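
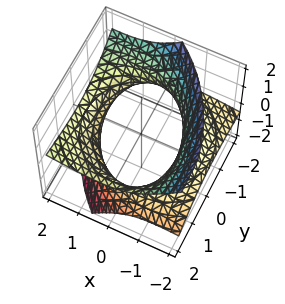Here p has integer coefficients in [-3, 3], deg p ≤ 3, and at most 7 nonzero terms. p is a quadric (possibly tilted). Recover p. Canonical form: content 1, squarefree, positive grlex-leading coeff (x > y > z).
x^2 - 3*x*z + y^2 - 2*y*z - 3*z^2 - 3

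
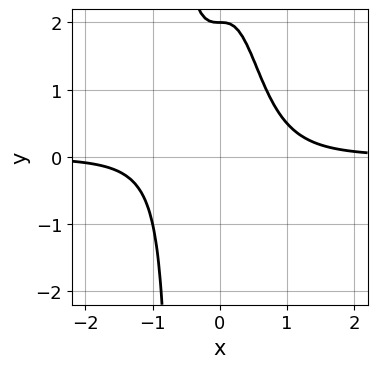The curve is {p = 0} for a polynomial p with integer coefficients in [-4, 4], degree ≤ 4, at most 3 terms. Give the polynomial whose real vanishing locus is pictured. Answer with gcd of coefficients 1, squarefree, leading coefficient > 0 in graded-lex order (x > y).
3*x^3*y + y - 2

Degree: the shape is more complex than any degree-3 curve, so deg p = 4.
From the axis intercepts and sections: it meets the y-axis at y = 2 (among the integer gridlines); it misses every integer gridline on the x-axis.
Putting this together gives p.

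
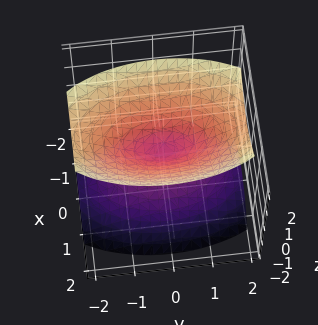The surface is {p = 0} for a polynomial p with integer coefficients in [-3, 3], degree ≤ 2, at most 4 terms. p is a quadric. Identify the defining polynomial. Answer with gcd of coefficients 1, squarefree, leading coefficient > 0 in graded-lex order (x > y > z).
There are 2 components.
The degree is 2 — a double cone through the origin; a quadric.
Symmetries: it's symmetric under z → −z, forcing even powers of z; it's symmetric under y → −y, forcing even powers of y; mirror symmetry x ↦ −x ⇒ only even powers of x.
Reading off the gridlines: it crosses the y-axis at the gridline y = 0; it meets the z-axis at z = 0 (among the integer gridlines); it meets the x-axis at x = 0 (among the integer gridlines).
Matching integer coefficients to the picture gives p.

3*x^2 + y^2 - 2*z^2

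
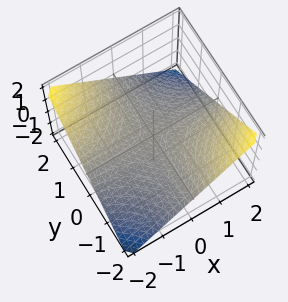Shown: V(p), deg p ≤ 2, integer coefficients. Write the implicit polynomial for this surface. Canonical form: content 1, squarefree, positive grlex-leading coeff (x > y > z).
x*y + 2*z

1. Degree: a hyperbolic paraboloid; a quadric, so deg p = 2.
2. Observable constraints: every point of the x-axis in the box is on the surface; the visible y-axis segment lies entirely on the surface.
3. Solving for integer coefficients yields p as stated.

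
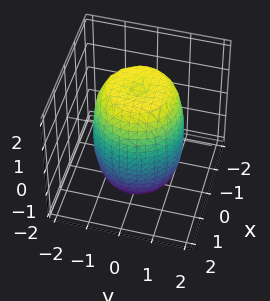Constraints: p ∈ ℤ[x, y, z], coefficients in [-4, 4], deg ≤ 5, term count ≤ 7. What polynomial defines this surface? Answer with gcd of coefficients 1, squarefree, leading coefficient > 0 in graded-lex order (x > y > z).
First, the degree is 4 — a generic line meets the surface in up to 4 points.
Then, symmetries: rotational symmetry about the z-axis ⇒ p depends on x, y only through x² + y².
Next, checking where it meets the axes: a circular section at z = -1 has radius between 1 and 2.
Finally, fitting integer coefficients to these (and the overall shape) gives p.

2*x^4 + 4*x^2*y^2 + 2*y^4 - 2*x^2 - 2*y^2 + z^2 - 3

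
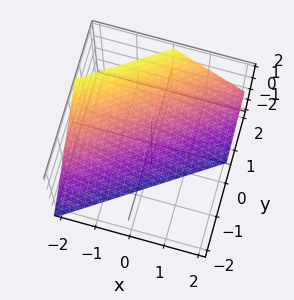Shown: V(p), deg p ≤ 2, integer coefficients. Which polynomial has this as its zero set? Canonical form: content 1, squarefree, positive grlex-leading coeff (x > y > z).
2*x - 3*y + 2*z + 2

deg p = 1.
From the axis intercepts and sections: it meets the z-axis at z = -1 (among the integer gridlines); it meets the x-axis at x = -1 (among the integer gridlines).
Together with the visible shape, these determine p as stated.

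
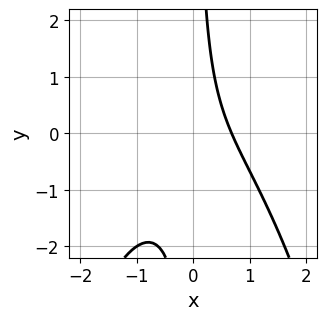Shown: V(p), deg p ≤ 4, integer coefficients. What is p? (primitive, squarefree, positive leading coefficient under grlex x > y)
1. Degree: the shape is more complex than any degree-2 curve, so deg p = 3.
2. Observable constraints: no y-intercept at any integer in the box.
3. Together with the visible shape, these determine p as stated.

2*x^3 + 3*x*y + 2*x - 2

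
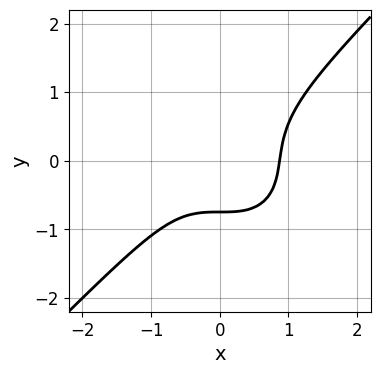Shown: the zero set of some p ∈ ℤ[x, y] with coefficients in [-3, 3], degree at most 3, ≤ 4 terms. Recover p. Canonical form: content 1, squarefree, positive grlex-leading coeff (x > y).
First, deg p = 3.
Finally, the integer polynomial consistent with all of this is the stated p.

3*x^3 - 3*y^3 - y - 2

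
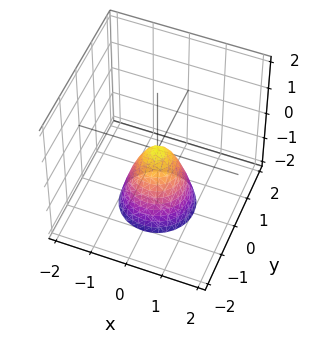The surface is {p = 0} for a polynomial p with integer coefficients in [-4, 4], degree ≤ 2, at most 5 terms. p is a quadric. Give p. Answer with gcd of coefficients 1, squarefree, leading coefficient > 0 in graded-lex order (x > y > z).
2*x^2 + 2*y^2 + z

1. deg p = 2.
2. By symmetry, the z-axis is an axis of rotation, so x and y enter only as x² + y².
3. Checking where it meets the axes: it meets the y-axis at y = 0 (among the integer gridlines); it crosses the x-axis at the gridline x = 0; a circular section at z = -2 has radius exactly 1; one z-axis crossing is at z = 0.
4. Matching integer coefficients to the picture gives p.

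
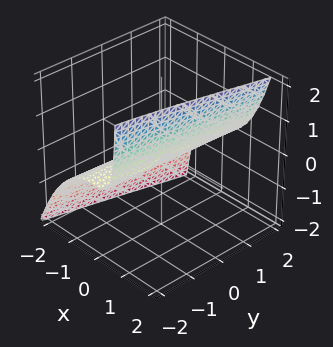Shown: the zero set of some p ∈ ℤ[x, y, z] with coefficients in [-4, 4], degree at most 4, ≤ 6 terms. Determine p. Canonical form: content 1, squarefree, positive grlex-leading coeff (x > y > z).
2*x^3 - x*y*z + x*z - 3*z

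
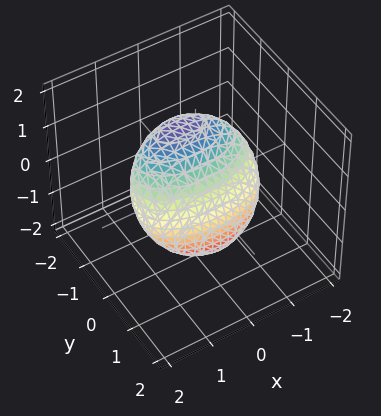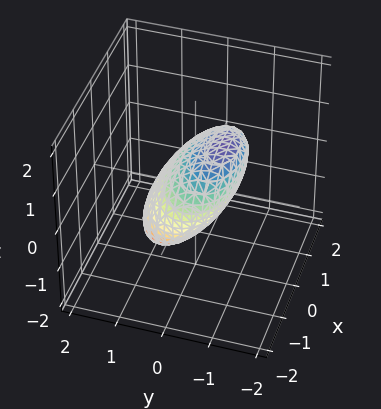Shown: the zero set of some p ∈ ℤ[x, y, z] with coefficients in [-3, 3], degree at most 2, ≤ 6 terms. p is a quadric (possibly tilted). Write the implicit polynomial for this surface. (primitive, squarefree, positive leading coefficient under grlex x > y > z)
1. The degree is 2 — no degree-1 surface has this shape.
2. Reading off the gridlines: the z-axis gridline crossings are at z ∈ {-1, 1}.
3. The integer polynomial consistent with all of this is the stated p.

x^2 + 3*y^2 + 3*y*z + 2*z^2 - 2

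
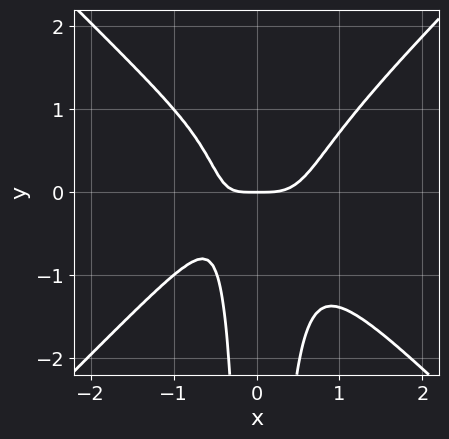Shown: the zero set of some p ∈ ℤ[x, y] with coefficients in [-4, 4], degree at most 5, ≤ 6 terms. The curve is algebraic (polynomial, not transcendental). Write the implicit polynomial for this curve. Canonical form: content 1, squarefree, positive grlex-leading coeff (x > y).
Degree: no degree-3 curve has this shape, so deg p = 4.
From the axis intercepts and sections: it meets the x-axis at x = 0 (among the integer gridlines); it meets the y-axis at y = 0 (among the integer gridlines).
The integer polynomial consistent with all of this is the stated p.

3*x^4 - 3*x^2*y^2 - x*y - y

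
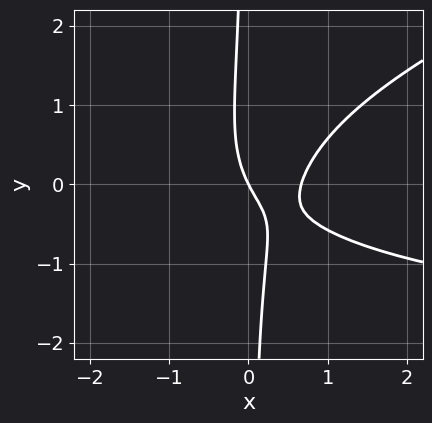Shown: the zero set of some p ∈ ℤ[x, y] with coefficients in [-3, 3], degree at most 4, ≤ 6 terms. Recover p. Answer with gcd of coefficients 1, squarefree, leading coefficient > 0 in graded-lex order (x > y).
x^2*y - 3*x*y^2 + 3*x^2 - 2*x - y

The degree is 3 — a generic line meets the curve in up to 3 points.
Observable constraints: one x-axis crossing is at x = 0; one y-axis crossing is at y = 0.
Matching integer coefficients to the picture gives p.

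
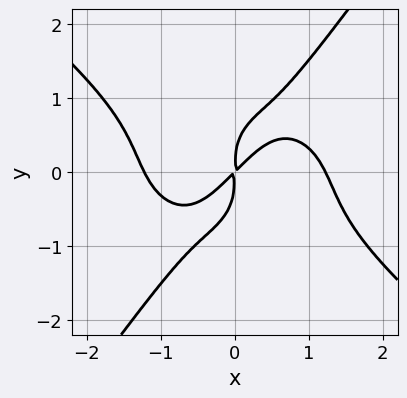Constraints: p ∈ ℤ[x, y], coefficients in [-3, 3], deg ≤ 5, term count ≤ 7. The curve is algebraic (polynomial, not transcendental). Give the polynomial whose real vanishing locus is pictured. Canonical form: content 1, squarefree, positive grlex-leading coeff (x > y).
2*x^4 + 2*x*y^3 - 2*y^4 - 3*x^2 + 3*x*y

(a) The degree is 4 — a generic line meets the curve in up to 4 points.
(b) Solving for integer coefficients yields p as stated.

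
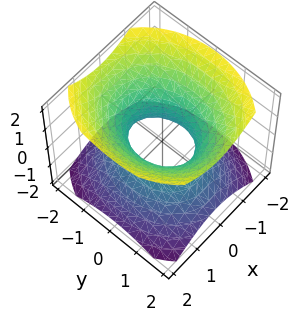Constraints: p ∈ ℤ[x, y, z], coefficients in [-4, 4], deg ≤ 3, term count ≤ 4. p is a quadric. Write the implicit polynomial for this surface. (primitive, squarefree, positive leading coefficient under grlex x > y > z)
3*x^2 + 2*y^2 - 3*z^2 - 2

1. The degree is 2 — one connected sheet with a waist; a quadric.
2. Symmetries: it's symmetric under x → −x, forcing even powers of x; mirror symmetry z ↦ −z ⇒ only even powers of z; mirror symmetry y ↦ −y ⇒ only even powers of y.
3. Checking where it meets the axes: the surface avoids every integer z-axis point in the box; the y-axis gridline crossings are at y ∈ {-1, 1}.
4. The integer polynomial consistent with all of this is the stated p.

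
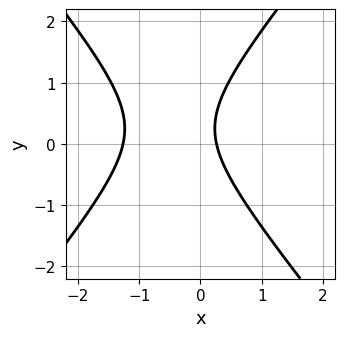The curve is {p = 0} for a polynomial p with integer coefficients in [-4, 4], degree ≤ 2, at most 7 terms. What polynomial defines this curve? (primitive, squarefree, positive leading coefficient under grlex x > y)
First, degree: no degree-1 curve has this shape, so deg p = 2.
Next, observable constraints: the curve avoids every integer y-axis point in the box.
Finally, these observations pin down the coefficients.

3*x^2 - 2*y^2 + 3*x + y - 1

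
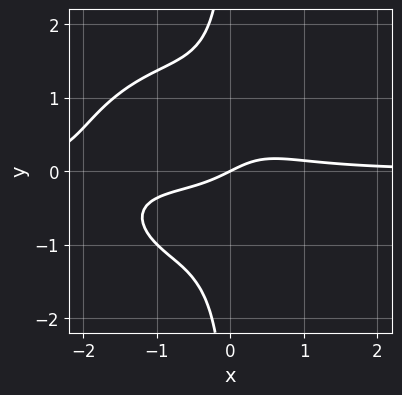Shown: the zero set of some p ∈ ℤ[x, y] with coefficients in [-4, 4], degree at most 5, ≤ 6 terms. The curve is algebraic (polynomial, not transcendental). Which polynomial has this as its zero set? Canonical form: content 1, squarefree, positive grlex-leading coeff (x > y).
First, degree: the shape is more complex than any degree-3 curve, so deg p = 4.
Then, checking where it meets the axes: it crosses the y-axis at the gridline y = 0; one x-axis crossing is at x = 0.
Finally, solving for integer coefficients yields p as stated.

2*x^3*y + 2*x*y^3 + 3*x^2*y - x + 2*y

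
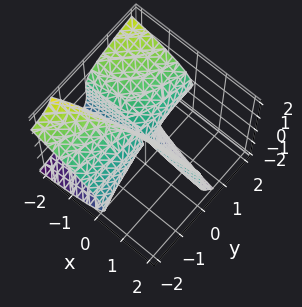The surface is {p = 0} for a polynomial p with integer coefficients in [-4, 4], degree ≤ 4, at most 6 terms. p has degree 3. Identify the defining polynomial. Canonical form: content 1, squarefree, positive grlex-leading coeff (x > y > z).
y^2*z - 2*y*z^2 - z^3 - 3*x*y - y*z

(a) The degree is 3 — the shape is more complex than any degree-2 surface.
(b) From the axis intercepts and sections: the visible y-axis segment lies entirely on the surface; it meets the z-axis at z = 0 (among the integer gridlines); every point of the x-axis in the box is on the surface.
(c) The integer polynomial consistent with all of this is the stated p.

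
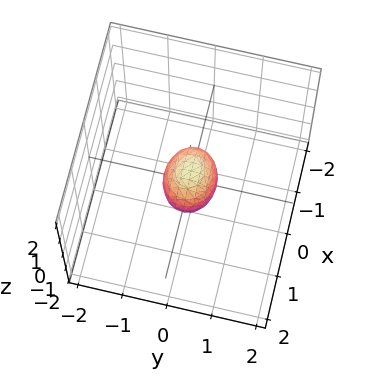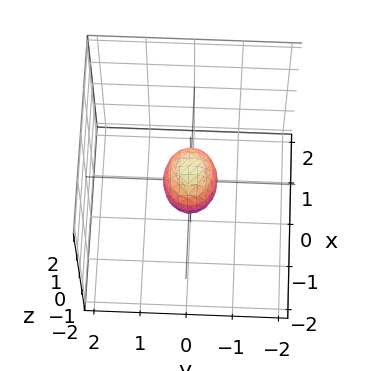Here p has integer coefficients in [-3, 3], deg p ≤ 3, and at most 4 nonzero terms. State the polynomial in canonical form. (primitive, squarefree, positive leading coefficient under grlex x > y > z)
Degree: bounded and convex; a quadric, so deg p = 2.
Symmetries: the x ↦ −x reflection is a symmetry, so x appears only in even powers; mirror symmetry y ↦ −y ⇒ only even powers of y; mirror symmetry z ↦ −z ⇒ only even powers of z.
The integer polynomial consistent with all of this is the stated p.

2*x^2 + 3*y^2 + 2*z^2 - 1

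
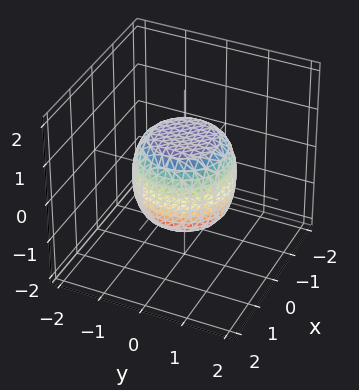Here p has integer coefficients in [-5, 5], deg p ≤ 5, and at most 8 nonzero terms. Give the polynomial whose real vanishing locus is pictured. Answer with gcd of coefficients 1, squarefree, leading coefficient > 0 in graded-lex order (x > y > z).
(a) Degree: the shape is more complex than any degree-3 surface, so deg p = 4.
(b) Symmetries: the z-axis is an axis of rotation, so x and y enter only as x² + y².
(c) Checking where it meets the axes: the z-axis gridline crossings are at z ∈ {-1, 1}; a circular section at z = 1 has radius between 0 and 1.
(d) Matching integer coefficients to the picture gives p.

2*x^4 + 4*x^2*y^2 + 2*y^4 - x^2 - y^2 + 2*z^2 - 2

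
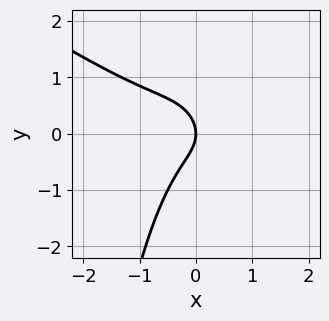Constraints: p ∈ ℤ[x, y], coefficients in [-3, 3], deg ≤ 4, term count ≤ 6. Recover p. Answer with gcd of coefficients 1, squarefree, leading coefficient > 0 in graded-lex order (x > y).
2*x^3 + 3*x^2*y + 2*y^2 + 2*x

(a) The degree is 3 — the shape is more complex than any degree-2 curve.
(b) From the axis intercepts and sections: it meets the x-axis at x = 0 (among the integer gridlines); it meets the y-axis at y = 0 (among the integer gridlines).
(c) Fitting integer coefficients to these (and the overall shape) gives p.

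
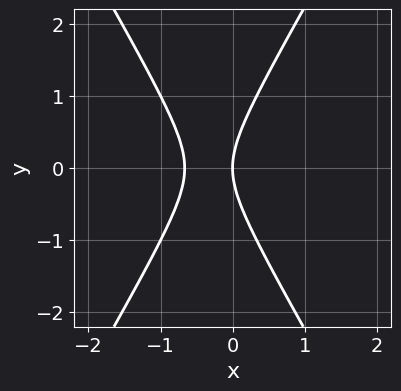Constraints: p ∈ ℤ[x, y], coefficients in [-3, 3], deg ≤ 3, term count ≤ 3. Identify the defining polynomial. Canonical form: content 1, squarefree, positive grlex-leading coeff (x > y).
deg p = 2. The shape is more complex than any degree-1 curve.
Symmetries: it's symmetric under y → −y, forcing even powers of y.
Against the integer gridlines: it meets the y-axis at y = 0 (among the integer gridlines); it crosses the x-axis at the gridline x = 0.
Fitting integer coefficients to these (and the overall shape) gives p.

3*x^2 - y^2 + 2*x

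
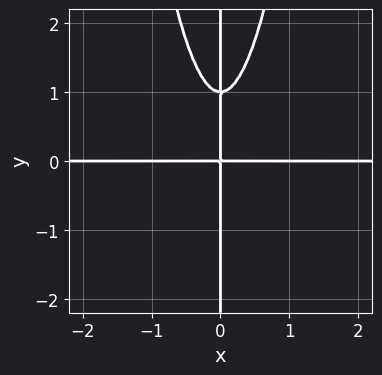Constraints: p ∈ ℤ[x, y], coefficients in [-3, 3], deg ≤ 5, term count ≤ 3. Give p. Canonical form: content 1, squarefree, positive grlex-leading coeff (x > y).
3*x^3*y - x*y^2 + x*y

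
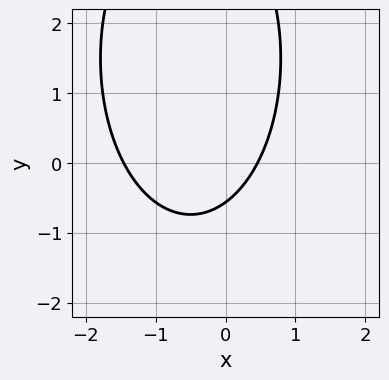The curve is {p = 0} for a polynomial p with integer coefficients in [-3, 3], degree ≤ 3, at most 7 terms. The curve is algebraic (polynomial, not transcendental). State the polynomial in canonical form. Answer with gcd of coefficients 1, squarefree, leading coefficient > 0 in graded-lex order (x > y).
1. deg p = 2.
2. Matching integer coefficients to the picture gives p.

3*x^2 + y^2 + 3*x - 3*y - 2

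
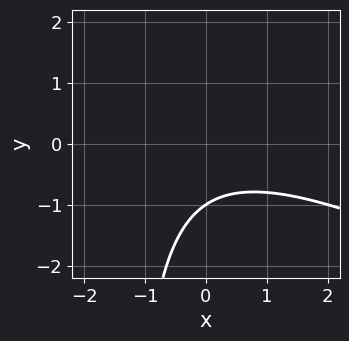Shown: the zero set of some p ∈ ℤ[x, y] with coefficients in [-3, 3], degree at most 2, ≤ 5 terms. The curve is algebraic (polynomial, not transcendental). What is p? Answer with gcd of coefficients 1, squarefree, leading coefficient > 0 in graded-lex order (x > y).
x^2 + 2*x*y + 3*y + 3

(a) Degree: no degree-1 curve has this shape, so deg p = 2.
(b) From the axis intercepts and sections: it meets the y-axis at y = -1 (among the integer gridlines); it misses every integer gridline on the x-axis.
(c) Assembling these constraints gives the stated polynomial.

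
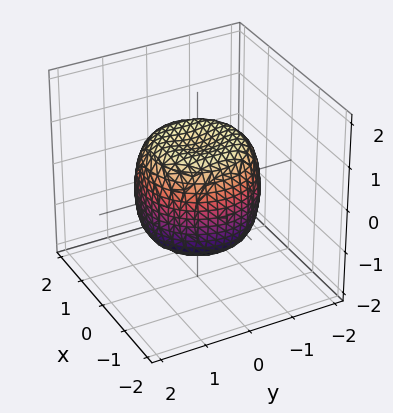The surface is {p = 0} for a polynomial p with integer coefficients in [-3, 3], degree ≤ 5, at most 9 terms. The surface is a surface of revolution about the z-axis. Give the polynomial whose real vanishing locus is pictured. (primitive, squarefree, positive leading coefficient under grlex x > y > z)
(a) Degree: no degree-3 surface has this shape, so deg p = 4.
(b) Symmetries: the surface is invariant under rotation about z: p = q(x² + y², z).
(c) Checking where it meets the axes: a circular section at z = 0 has radius between 1 and 2; the z-axis gridline crossings are at z ∈ {-1, 1}.
(d) The integer polynomial consistent with all of this is the stated p.

x^4 + 2*x^2*y^2 + y^4 - x^2 - y^2 + z^2 - 1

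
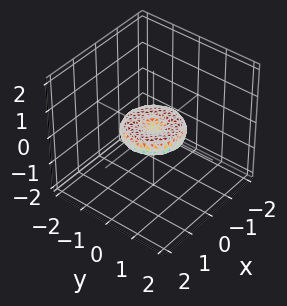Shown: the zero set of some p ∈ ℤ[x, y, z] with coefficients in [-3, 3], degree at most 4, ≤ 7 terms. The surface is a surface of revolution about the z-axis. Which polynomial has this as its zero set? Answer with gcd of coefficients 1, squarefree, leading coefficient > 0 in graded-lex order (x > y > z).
x^4 + 2*x^2*y^2 + y^4 - x^2 - y^2 + 3*z^2

1. The degree is 4 — no degree-3 surface has this shape.
2. Symmetries: every cross-section ⟂ z is a circle, so x, y appear only via x² + y².
3. From the visible intercepts: a circular section at z = 0 has radius exactly 1; it meets the z-axis at z = 0 (among the integer gridlines).
4. Assembling these constraints gives the stated polynomial. Check: (0, -1, 0) on the y-axis lies on the surface, and p(0, -1, 0) = 0. ✓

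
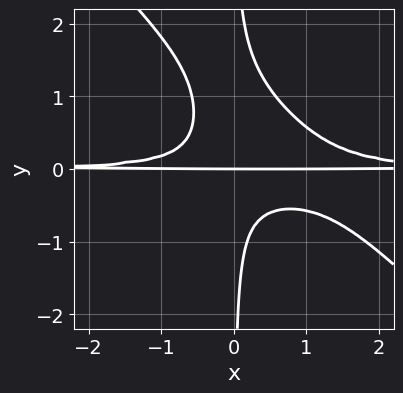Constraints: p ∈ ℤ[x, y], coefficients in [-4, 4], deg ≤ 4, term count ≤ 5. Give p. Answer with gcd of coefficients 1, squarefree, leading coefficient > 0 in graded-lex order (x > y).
(a) The degree is 4 — a generic line meets the curve in up to 4 points.
(b) From the axis intercepts and sections: every point of the x-axis in the box is on the curve; one y-axis crossing is at y = 0.
(c) These observations pin down the coefficients.

3*x^2*y^2 + 3*x*y^3 - 3*x*y^2 - y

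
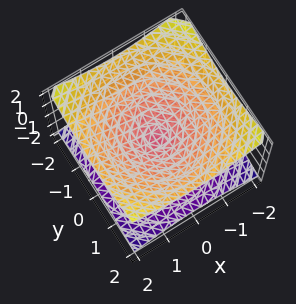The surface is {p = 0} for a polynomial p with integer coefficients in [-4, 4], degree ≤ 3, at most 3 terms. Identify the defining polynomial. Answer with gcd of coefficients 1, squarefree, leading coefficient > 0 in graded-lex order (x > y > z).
1. The degree is 2 — a double cone through the origin; a quadric.
2. By symmetry, every cross-section ⟂ z is a circle, so x, y appear only via x² + y²; the z ↦ −z reflection is a symmetry, so z appears only in even powers.
3. From the axis intercepts and sections: it meets the y-axis at y = 0 (among the integer gridlines); it meets the x-axis at x = 0 (among the integer gridlines).
4. Solving for integer coefficients yields p as stated.

x^2 + y^2 - 2*z^2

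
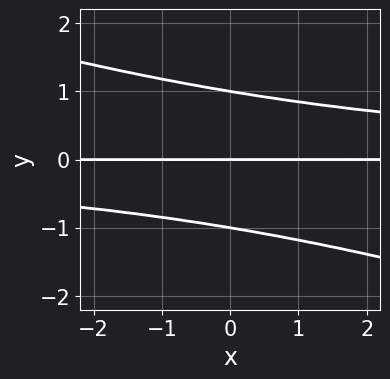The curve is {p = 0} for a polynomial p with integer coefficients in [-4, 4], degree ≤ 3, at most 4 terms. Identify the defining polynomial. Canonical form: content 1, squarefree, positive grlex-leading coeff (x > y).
x*y^2 + 3*y^3 - 3*y

Degree: no degree-2 curve has this shape, so deg p = 3.
Checking where it meets the axes: the y-axis gridline crossings are at y ∈ {-1, 0, 1}; every point of the x-axis in the box is on the curve.
The integer polynomial consistent with all of this is the stated p.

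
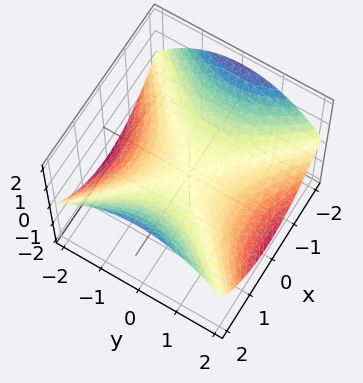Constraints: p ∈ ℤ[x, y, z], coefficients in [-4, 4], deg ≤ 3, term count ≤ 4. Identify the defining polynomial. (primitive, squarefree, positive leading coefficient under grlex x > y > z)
Degree: a saddle surface; a quadric, so deg p = 2.
Symmetries: mirror symmetry y ↦ −y ⇒ only even powers of y; the x ↦ −x reflection is a symmetry, so x appears only in even powers.
Against the integer gridlines: it crosses the x-axis at the gridline x = 0; it crosses the z-axis at the gridline z = 0.
Matching integer coefficients to the picture gives p.

x^2 - y^2 - 3*z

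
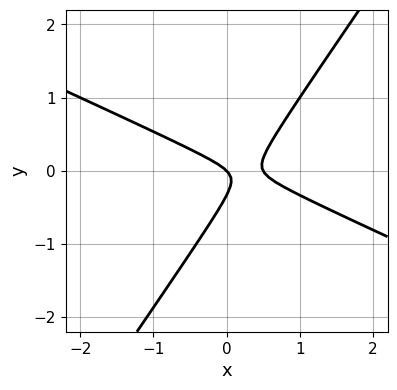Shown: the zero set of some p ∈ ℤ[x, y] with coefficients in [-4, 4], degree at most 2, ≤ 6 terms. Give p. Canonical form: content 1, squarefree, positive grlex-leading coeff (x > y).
2*x^2 + 3*x*y - 3*y^2 - x - y

(a) The degree is 2 — a generic line meets the curve in up to 2 points.
(b) Checking where it meets the axes: it meets the x-axis at x = 0 (among the integer gridlines); it crosses the y-axis at the gridline y = 0.
(c) Fitting integer coefficients to these (and the overall shape) gives p.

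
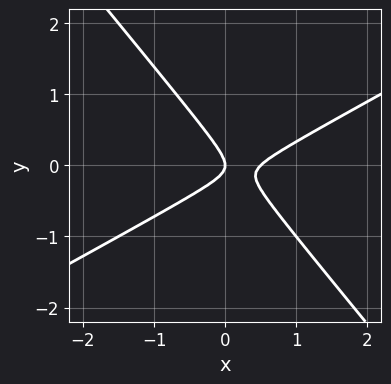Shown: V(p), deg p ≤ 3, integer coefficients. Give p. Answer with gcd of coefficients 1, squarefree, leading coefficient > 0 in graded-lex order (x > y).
2*x^2 - 2*x*y - 3*y^2 - x

First, degree: the shape is more complex than any degree-1 curve, so deg p = 2.
Next, reading off the gridlines: it meets the y-axis at y = 0 (among the integer gridlines); it crosses the x-axis at the gridline x = 0.
Finally, solving for integer coefficients yields p as stated.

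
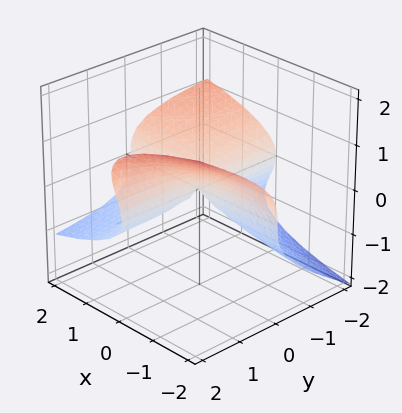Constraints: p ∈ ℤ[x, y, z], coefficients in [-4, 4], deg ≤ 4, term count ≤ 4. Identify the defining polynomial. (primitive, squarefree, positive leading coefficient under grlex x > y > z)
First, deg p = 3. A generic line meets the surface in up to 3 points.
Next, from the visible intercepts: it meets the z-axis at z = 0 (among the integer gridlines); the visible x-axis segment lies entirely on the surface.
Finally, fitting integer coefficients to these (and the overall shape) gives p. Check: (0, 1, 0) on the y-axis lies on the surface, and p(0, 1, 0) = 0. ✓

2*y*z^2 - 3*z^3 - 2*x*y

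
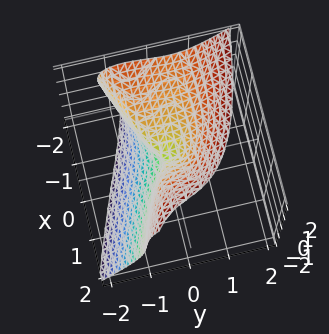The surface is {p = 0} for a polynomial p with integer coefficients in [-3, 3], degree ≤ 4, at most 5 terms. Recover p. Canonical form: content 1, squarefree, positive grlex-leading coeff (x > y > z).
First, degree: the shape is more complex than any degree-2 surface, so deg p = 3.
Then, checking where it meets the axes: it crosses the y-axis at the gridline y = 0; one x-axis crossing is at x = 0; it crosses the z-axis at the gridline z = 0.
Finally, putting this together gives p.

x*y*z + x*z^2 + 3*y^3 - z^3 + x^2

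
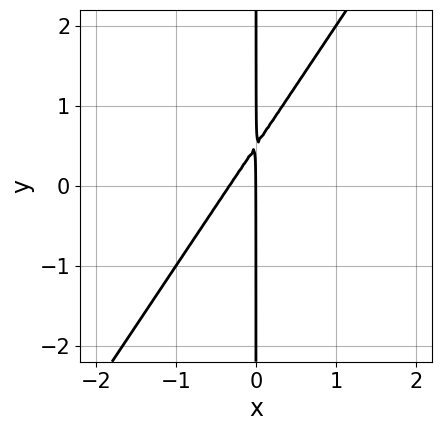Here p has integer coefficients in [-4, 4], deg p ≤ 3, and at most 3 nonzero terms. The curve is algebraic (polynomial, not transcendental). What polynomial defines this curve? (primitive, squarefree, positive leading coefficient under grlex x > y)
3*x^2 - 2*x*y + x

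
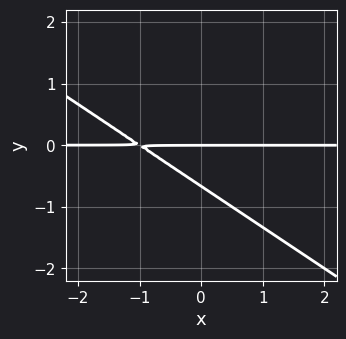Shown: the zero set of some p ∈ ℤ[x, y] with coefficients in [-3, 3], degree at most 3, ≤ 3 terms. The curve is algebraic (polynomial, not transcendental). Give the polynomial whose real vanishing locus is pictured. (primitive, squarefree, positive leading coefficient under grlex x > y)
First, degree: no degree-1 curve has this shape, so deg p = 2.
Then, from the visible intercepts: it meets the y-axis at y = 0 (among the integer gridlines); every point of the x-axis in the box is on the curve.
Finally, matching integer coefficients to the picture gives p.

2*x*y + 3*y^2 + 2*y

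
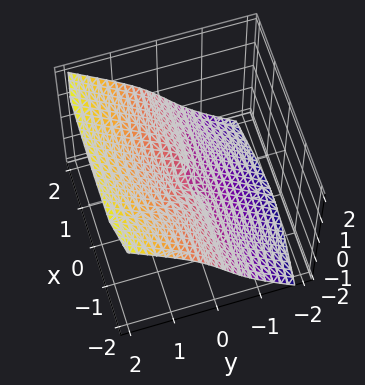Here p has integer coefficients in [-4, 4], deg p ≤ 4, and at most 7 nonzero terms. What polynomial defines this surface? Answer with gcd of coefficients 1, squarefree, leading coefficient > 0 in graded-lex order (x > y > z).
(a) deg p = 3. A generic line meets the surface in up to 3 points.
(b) Reading off the gridlines: it crosses the z-axis at the gridline z = 0; it crosses the y-axis at the gridline y = 0; every point of the x-axis in the box is on the surface.
(c) The integer polynomial consistent with all of this is the stated p.

3*x^2*y - 2*x^2*z + 2*y^3 - 2*z^3 - z^2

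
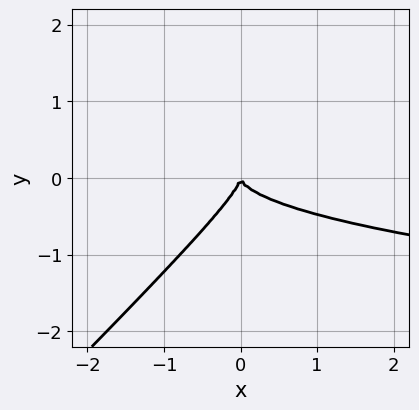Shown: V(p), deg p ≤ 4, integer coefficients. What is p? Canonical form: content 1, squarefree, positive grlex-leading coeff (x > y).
3*x*y^2 - 3*y^3 - x^2

First, deg p = 3.
Then, checking where it meets the axes: it crosses the y-axis at the gridline y = 0; it crosses the x-axis at the gridline x = 0.
Finally, these observations pin down the coefficients.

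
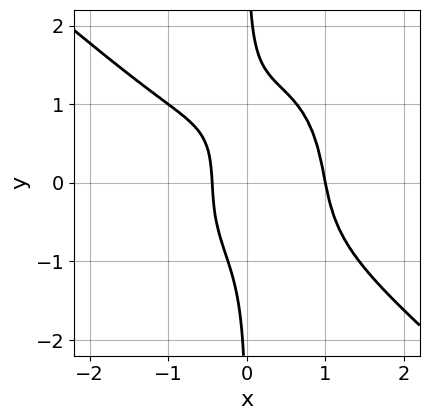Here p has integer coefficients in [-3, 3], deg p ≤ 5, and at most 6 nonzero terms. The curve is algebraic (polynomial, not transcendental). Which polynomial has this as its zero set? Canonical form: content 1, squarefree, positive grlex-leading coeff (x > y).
3*x^4 + 2*x^3*y + 2*x*y^3 - 2*x - 1

(a) Degree: the shape is more complex than any degree-3 curve, so deg p = 4.
(b) Reading off the gridlines: it crosses the x-axis at the gridline x = 1; the curve avoids every integer y-axis point in the box.
(c) The integer polynomial consistent with all of this is the stated p.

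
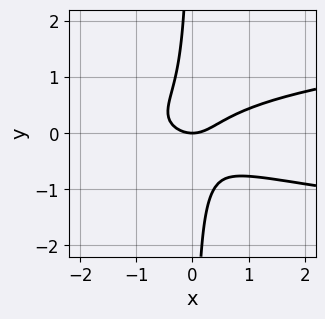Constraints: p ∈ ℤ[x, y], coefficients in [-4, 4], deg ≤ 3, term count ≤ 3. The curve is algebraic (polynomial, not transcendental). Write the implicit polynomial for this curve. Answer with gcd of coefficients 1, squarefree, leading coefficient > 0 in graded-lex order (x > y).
The degree is 3 — the shape is more complex than any degree-2 curve.
From the visible intercepts: it crosses the y-axis at the gridline y = 0; one x-axis crossing is at x = 0.
Solving for integer coefficients yields p as stated.

3*x*y^2 - x^2 + y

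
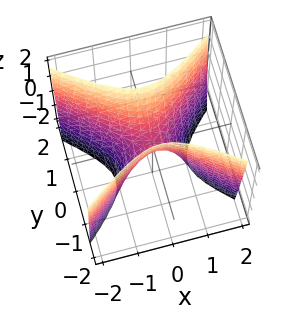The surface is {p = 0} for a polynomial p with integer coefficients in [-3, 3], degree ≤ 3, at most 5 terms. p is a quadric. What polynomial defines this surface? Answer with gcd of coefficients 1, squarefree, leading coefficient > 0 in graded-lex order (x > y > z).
(a) Degree: a hyperbolic paraboloid; a quadric, so deg p = 2.
(b) Symmetries: it's symmetric under x → −x, forcing even powers of x; the y ↦ −y reflection is a symmetry, so y appears only in even powers.
(c) From the axis intercepts and sections: it meets the x-axis at x = 0 (among the integer gridlines); it meets the y-axis at y = 0 (among the integer gridlines); it crosses the z-axis at the gridline z = 0.
(d) Solving for integer coefficients yields p as stated.

2*x^2 - 3*y^2 + z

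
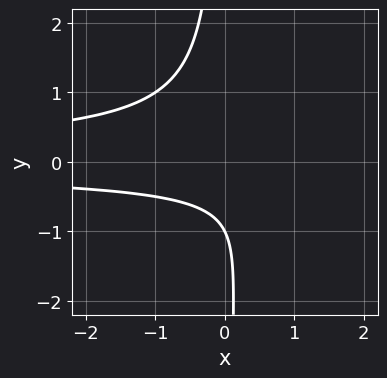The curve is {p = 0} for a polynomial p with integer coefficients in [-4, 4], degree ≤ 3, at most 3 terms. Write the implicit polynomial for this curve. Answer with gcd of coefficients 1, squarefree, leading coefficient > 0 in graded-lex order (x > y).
2*x*y^2 + y + 1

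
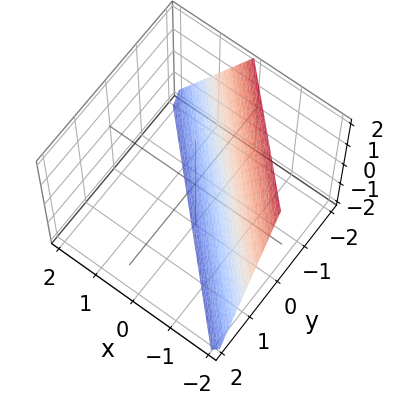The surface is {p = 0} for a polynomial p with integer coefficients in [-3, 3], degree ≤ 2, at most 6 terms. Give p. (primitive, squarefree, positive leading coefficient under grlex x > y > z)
2*x + 2*y + z + 2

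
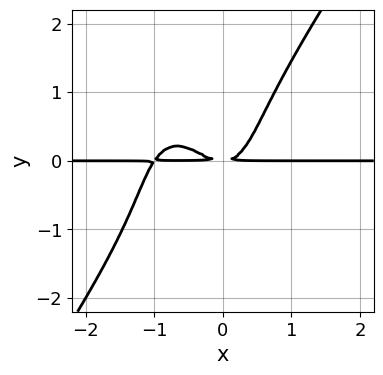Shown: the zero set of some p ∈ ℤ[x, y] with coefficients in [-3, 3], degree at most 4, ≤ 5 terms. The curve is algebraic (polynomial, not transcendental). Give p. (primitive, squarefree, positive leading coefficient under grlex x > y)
3*x^3*y - y^4 + 3*x^2*y - 2*y^2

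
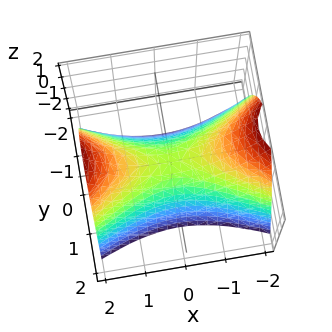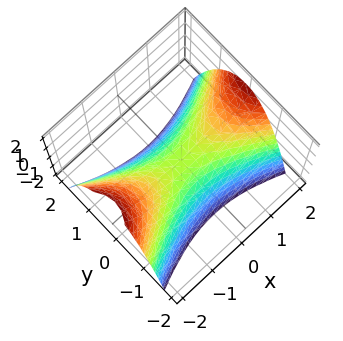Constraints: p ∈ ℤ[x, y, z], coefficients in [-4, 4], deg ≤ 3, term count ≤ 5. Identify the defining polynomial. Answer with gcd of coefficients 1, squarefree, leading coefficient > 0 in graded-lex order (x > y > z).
x^2 - 3*y^2 - 2*z

1. deg p = 2.
2. Symmetries: it's symmetric under y → −y, forcing even powers of y; the x ↦ −x reflection is a symmetry, so x appears only in even powers.
3. From the axis intercepts and sections: one x-axis crossing is at x = 0; it meets the z-axis at z = 0 (among the integer gridlines); it crosses the y-axis at the gridline y = 0.
4. Together with the visible shape, these determine p as stated.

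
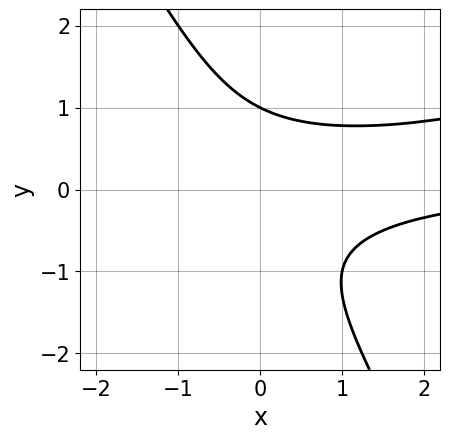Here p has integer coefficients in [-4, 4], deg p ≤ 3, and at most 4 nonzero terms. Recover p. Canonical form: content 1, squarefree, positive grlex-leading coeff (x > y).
x^2*y - 3*x*y^2 - 2*y^3 + 2

1. deg p = 3.
2. From the visible intercepts: it misses every integer gridline on the x-axis; one y-axis crossing is at y = 1.
3. These observations pin down the coefficients.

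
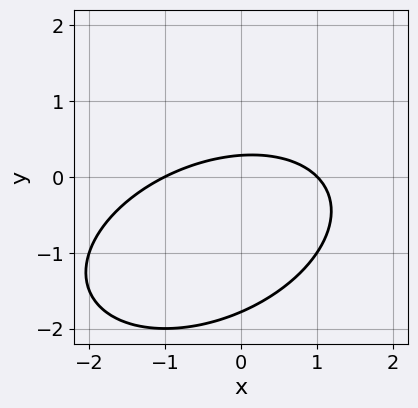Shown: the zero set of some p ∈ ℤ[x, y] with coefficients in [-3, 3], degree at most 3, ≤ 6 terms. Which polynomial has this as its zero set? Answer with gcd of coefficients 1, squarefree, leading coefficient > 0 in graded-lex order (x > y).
The degree is 2 — no degree-1 curve has this shape.
Observable constraints: the x-axis gridline crossings are at x ∈ {-1, 1}.
Solving for integer coefficients yields p as stated.

x^2 - x*y + 2*y^2 + 3*y - 1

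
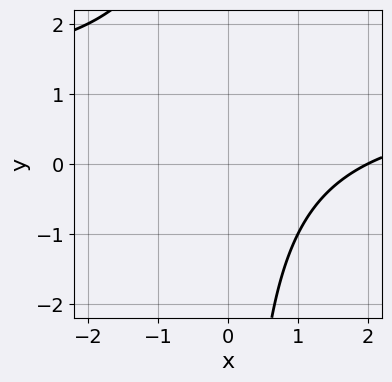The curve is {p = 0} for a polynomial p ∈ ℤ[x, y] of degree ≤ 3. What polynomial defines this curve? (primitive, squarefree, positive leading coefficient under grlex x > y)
x*y - x + 2

(a) The degree is 2 — no degree-1 curve has this shape.
(b) Against the integer gridlines: it misses every integer gridline on the y-axis; it meets the x-axis at x = 2 (among the integer gridlines).
(c) Matching integer coefficients to the picture gives p.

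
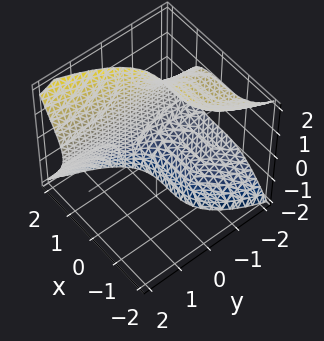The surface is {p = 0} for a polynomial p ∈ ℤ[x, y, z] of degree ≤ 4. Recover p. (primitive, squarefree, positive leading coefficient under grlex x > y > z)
x^3 - y*z^2 - 2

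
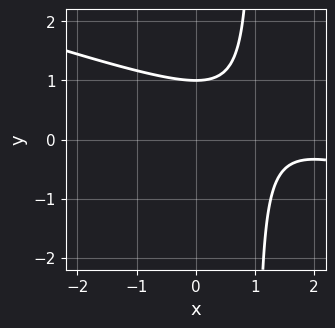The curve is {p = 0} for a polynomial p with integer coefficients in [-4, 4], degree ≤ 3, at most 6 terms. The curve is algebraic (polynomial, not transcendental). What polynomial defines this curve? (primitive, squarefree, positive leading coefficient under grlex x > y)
x^2 + 3*x*y - 3*x - 3*y + 3

First, degree: the shape is more complex than any degree-1 curve, so deg p = 2.
Next, observable constraints: it meets the y-axis at y = 1 (among the integer gridlines); no x-intercept at any integer in the box.
Finally, together with the visible shape, these determine p as stated.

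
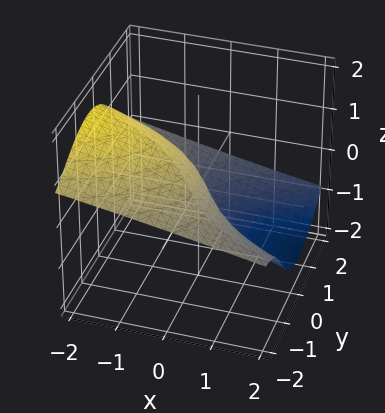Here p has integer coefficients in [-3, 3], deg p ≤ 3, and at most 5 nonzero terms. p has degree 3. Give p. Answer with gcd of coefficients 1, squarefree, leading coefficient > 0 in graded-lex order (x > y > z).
3*y^2*z + 2*z^3 + 3*x + 3*y

1. Degree: the shape is more complex than any degree-2 surface, so deg p = 3.
2. Observable constraints: one z-axis crossing is at z = 0; it crosses the y-axis at the gridline y = 0; it crosses the x-axis at the gridline x = 0.
3. These observations pin down the coefficients.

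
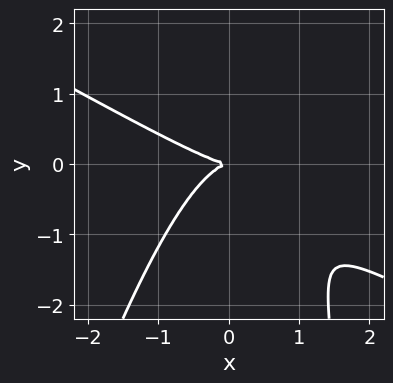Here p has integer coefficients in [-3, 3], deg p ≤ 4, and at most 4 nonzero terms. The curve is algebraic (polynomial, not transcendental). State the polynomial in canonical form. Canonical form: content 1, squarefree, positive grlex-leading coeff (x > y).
(a) deg p = 3.
(b) From the axis intercepts and sections: it meets the y-axis at y = 0 (among the integer gridlines); it meets the x-axis at x = 0 (among the integer gridlines).
(c) The integer polynomial consistent with all of this is the stated p.

2*x^3 + 3*x^2*y - x*y^2 + 3*y^2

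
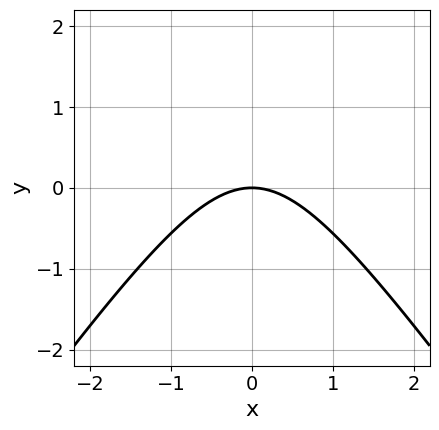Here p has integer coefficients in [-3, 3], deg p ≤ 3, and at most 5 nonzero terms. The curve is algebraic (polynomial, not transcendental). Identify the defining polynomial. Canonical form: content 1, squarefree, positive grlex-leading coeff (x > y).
The degree is 2 — the shape is more complex than any degree-1 curve.
Symmetries: the x ↦ −x reflection is a symmetry, so x appears only in even powers.
From the axis intercepts and sections: one y-axis crossing is at y = 0; it meets the x-axis at x = 0 (among the integer gridlines).
Putting this together gives p.

2*x^2 - y^2 + 3*y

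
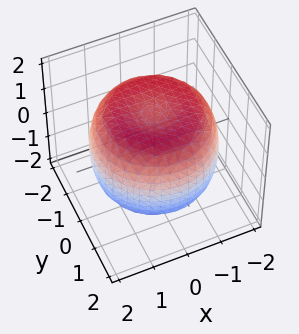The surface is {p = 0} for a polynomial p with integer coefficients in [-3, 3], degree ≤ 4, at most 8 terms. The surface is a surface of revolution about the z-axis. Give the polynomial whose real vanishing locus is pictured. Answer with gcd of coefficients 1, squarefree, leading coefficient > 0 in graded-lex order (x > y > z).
x^4 + 2*x^2*y^2 + y^4 - 2*x^2 - 2*y^2 + 2*z^2 - 3

(a) The degree is 4 — the shape is more complex than any degree-3 surface.
(b) Symmetries: rotational symmetry about the z-axis ⇒ p depends on x, y only through x² + y².
(c) From the visible intercepts: a circular section at z = 1 has radius between 1 and 2.
(d) Fitting integer coefficients to these (and the overall shape) gives p.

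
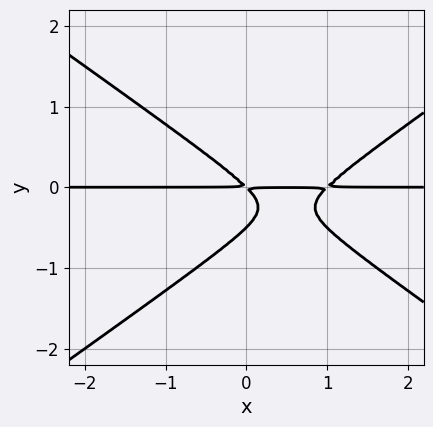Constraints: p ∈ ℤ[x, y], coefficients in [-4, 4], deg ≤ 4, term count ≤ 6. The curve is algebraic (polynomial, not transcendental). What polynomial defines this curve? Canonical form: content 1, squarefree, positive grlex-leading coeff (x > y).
(a) deg p = 3. No degree-2 curve has this shape.
(b) Checking where it meets the axes: every point of the x-axis in the box is on the curve.
(c) Fitting integer coefficients to these (and the overall shape) gives p.

x^2*y - 2*y^3 - x*y - y^2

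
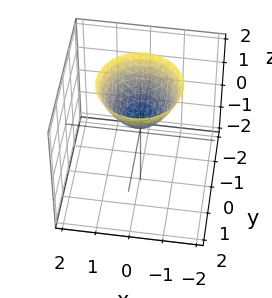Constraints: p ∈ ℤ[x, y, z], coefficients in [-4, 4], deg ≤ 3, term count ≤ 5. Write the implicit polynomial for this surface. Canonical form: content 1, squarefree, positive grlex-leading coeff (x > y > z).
2*x^2 + 2*y^2 - 2*z + 1

1. The degree is 2 — the shape is more complex than any degree-1 surface.
2. Symmetries: rotational symmetry about the z-axis ⇒ p depends on x, y only through x² + y².
3. Reading off the gridlines: the surface avoids every integer x-axis point in the box; a circular section at z = 2 has radius between 1 and 2.
4. Solving for integer coefficients yields p as stated.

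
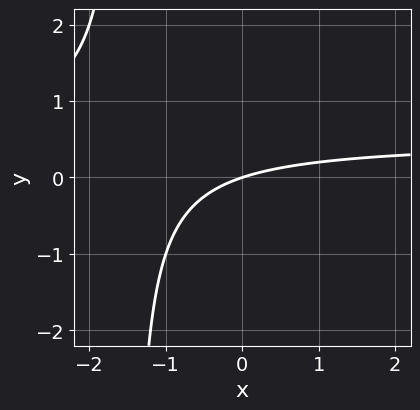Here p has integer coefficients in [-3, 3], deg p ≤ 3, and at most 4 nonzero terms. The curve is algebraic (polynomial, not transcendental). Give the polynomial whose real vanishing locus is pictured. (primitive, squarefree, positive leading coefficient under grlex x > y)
(a) The degree is 2 — a generic line meets the curve in up to 2 points.
(b) Reading off the gridlines: it meets the x-axis at x = 0 (among the integer gridlines); it meets the y-axis at y = 0 (among the integer gridlines).
(c) Putting this together gives p.

2*x*y - x + 3*y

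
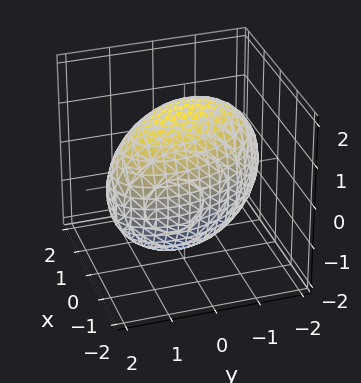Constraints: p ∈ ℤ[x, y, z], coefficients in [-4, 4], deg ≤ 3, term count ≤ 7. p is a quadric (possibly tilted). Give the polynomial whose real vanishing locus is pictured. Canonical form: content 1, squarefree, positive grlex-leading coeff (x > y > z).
2*x^2 + x*y + y^2 + z^2 - 3

First, degree: the shape is more complex than any degree-1 surface, so deg p = 2.
Finally, putting this together gives p.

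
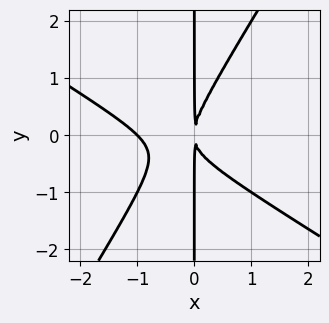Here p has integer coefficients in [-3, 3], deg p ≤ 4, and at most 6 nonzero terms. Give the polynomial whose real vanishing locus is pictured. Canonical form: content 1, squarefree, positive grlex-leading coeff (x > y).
(a) deg p = 3. The shape is more complex than any degree-2 curve.
(b) Reading off the gridlines: the visible y-axis segment lies entirely on the curve; it crosses the x-axis at the gridline x = -1.
(c) Matching integer coefficients to the picture gives p.

x^3 + x^2*y - x*y^2 + x^2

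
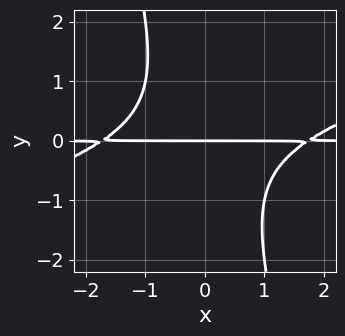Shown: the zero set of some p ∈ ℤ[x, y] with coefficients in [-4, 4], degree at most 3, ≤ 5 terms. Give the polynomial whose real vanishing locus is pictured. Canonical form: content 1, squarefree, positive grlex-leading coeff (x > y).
(a) deg p = 3. A generic line meets the curve in up to 3 points.
(b) Reading off the gridlines: it crosses the y-axis at the gridline y = 0; the visible x-axis segment lies entirely on the curve.
(c) The integer polynomial consistent with all of this is the stated p.

x^2*y - 3*x*y^2 - y^3 - 3*y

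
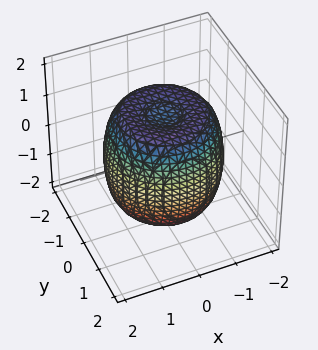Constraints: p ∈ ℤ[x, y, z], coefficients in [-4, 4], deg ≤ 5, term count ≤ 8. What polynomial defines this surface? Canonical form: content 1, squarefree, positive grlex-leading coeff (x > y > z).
(a) deg p = 4. The shape is more complex than any degree-3 surface.
(b) By symmetry, the surface is invariant under rotation about z: p = q(x² + y², z).
(c) Against the integer gridlines: a circular section at z = 1 has radius between 1 and 2.
(d) Solving for integer coefficients yields p as stated.

2*x^4 + 4*x^2*y^2 + 2*y^4 - 3*x^2 - 3*y^2 + 2*z^2 - 3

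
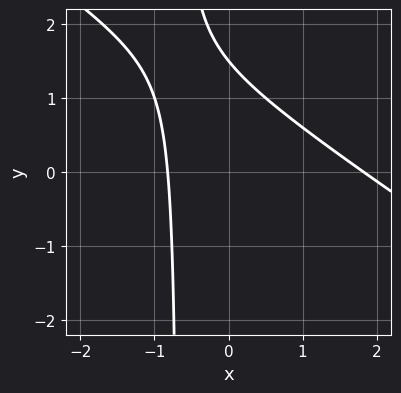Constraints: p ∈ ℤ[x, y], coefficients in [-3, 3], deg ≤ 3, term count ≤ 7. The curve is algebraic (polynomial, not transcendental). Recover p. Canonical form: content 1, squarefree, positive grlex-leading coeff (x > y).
deg p = 2. No degree-1 curve has this shape.
Putting this together gives p.

2*x^2 + 3*x*y - 2*x + 2*y - 3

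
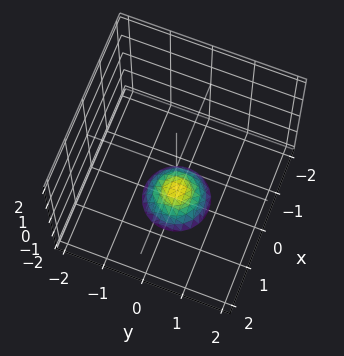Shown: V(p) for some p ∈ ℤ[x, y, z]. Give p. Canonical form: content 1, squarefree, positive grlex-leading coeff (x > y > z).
2*x^2 + 2*y^2 + 2*z + 3

1. Degree: a generic line meets the surface in up to 2 points, so deg p = 2.
2. Symmetry: the surface is invariant under rotation about z: p = q(x² + y², z).
3. Against the integer gridlines: the surface avoids every integer y-axis point in the box; no x-intercept at any integer in the box.
4. Solving for integer coefficients yields p as stated.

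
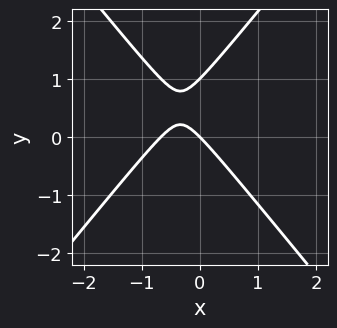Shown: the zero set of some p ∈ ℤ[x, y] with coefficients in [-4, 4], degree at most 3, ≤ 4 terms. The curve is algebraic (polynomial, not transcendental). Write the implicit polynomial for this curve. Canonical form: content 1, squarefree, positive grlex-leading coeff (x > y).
3*x^2 - 2*y^2 + 2*x + 2*y

deg p = 2. The shape is more complex than any degree-1 curve.
Reading off the gridlines: it meets the x-axis at x = 0 (among the integer gridlines); the y-axis gridline crossings are at y ∈ {0, 1}.
Putting this together gives p.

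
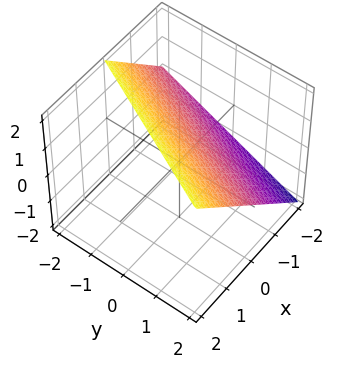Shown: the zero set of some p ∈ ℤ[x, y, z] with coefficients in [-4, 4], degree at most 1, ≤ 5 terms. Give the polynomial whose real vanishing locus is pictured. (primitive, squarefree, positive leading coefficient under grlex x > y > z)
The degree is 1 — every cross-section is a straight line — this is a plane.
From the visible intercepts: it crosses the x-axis at the gridline x = -1; one y-axis crossing is at y = 2.
Putting this together gives p. Check: (0, 0, 1) on the z-axis lies on the surface, and p(0, 0, 1) = 0. ✓

2*x - y - 2*z + 2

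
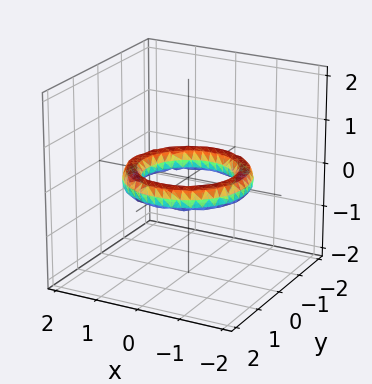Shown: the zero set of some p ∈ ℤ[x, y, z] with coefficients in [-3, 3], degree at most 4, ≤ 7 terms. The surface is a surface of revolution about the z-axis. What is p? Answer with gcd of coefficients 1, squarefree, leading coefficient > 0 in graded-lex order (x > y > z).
1. deg p = 4. No degree-3 surface has this shape.
2. By symmetry, every cross-section ⟂ z is a circle, so x, y appear only via x² + y².
3. Reading off the gridlines: among the integer gridlines, it crosses the y-axis at y ∈ {-1, 1}; a circular section at z = 0 has radius exactly 1.
4. Together with the visible shape, these determine p as stated. Check: (1, 0, 0) on the x-axis lies on the surface, and p(1, 0, 0) = 0. ✓

x^4 + 2*x^2*y^2 + y^4 - 3*x^2 - 3*y^2 + 3*z^2 + 2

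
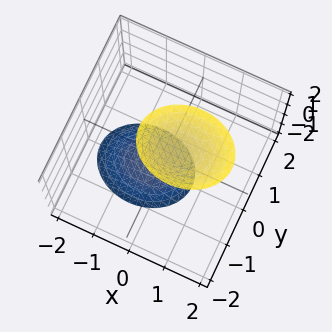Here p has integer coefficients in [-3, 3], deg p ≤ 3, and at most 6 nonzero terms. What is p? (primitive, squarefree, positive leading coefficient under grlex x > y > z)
The picture has 2 separate pieces. They look like related sheets of one shape, so recover p as a whole.
The degree is 2 — the shape is more complex than any degree-1 surface.
Checking where it meets the axes: no y-intercept at any integer in the box; no x-intercept at any integer in the box.
Together with the visible shape, these determine p as stated.

2*x^2 - x*z + 3*y^2 - z^2 + 2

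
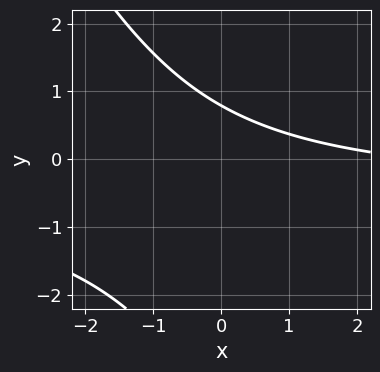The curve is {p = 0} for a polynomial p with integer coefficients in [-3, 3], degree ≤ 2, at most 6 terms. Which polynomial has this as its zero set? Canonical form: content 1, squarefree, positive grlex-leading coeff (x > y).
The degree is 2 — a generic line meets the curve in up to 2 points.
From the visible intercepts: it misses every integer gridline on the x-axis.
Assembling these constraints gives the stated polynomial.

2*x*y + y^2 + x + 3*y - 3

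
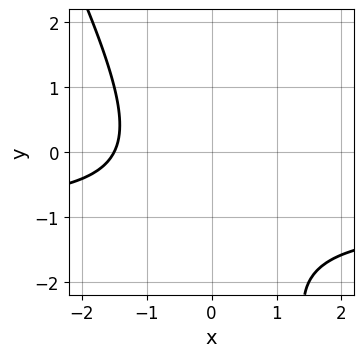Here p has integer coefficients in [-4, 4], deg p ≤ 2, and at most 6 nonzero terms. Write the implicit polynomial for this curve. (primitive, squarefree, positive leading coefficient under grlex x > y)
2*x*y + y^2 + 2*x + 2*y + 3

1. deg p = 2.
2. From the axis intercepts and sections: no y-intercept at any integer in the box.
3. Together with the visible shape, these determine p as stated.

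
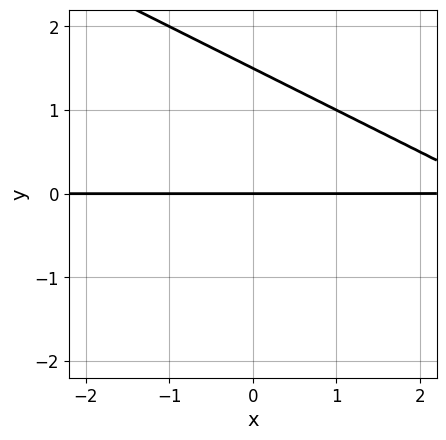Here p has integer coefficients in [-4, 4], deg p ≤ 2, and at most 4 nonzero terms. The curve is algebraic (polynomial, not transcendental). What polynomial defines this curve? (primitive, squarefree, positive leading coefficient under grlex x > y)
x*y + 2*y^2 - 3*y

First, the degree is 2 — the shape is more complex than any degree-1 curve.
Next, from the axis intercepts and sections: it meets the y-axis at y = 0 (among the integer gridlines); every point of the x-axis in the box is on the curve.
Finally, these observations pin down the coefficients.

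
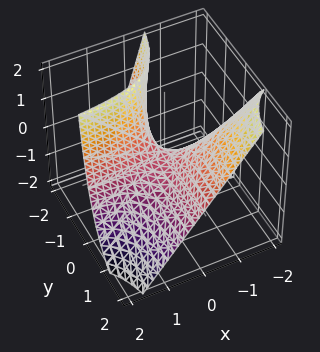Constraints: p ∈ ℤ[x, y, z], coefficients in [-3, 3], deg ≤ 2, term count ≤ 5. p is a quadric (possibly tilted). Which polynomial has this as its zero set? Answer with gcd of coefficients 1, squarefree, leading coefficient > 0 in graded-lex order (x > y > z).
2*x*y + y*z + z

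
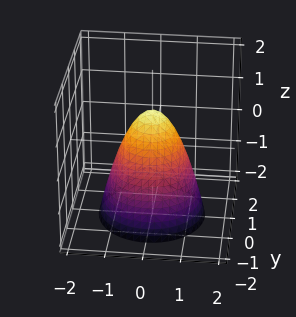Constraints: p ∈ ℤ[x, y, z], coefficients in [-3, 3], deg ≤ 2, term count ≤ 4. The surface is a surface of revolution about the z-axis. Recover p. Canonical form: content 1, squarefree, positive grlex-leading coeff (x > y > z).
3*x^2 + 3*y^2 + 2*z - 2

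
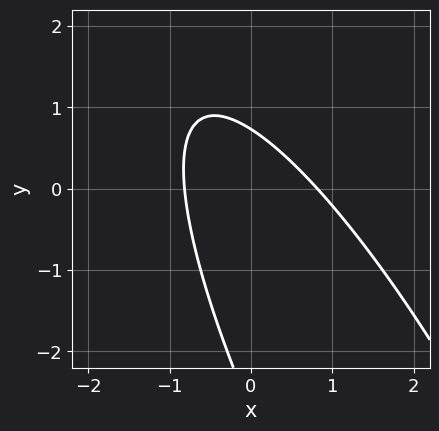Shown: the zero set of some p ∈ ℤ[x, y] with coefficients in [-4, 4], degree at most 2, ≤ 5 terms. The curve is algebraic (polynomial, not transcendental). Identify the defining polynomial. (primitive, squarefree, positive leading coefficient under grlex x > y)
First, degree: a generic line meets the curve in up to 2 points, so deg p = 2.
Finally, the integer polynomial consistent with all of this is the stated p.

3*x^2 + 3*x*y + y^2 + 2*y - 2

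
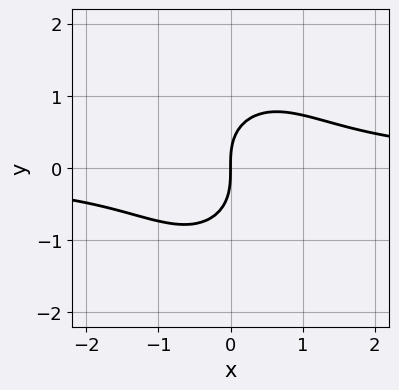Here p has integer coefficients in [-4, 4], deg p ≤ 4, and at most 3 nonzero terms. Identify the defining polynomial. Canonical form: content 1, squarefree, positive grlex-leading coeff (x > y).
Degree: a generic line meets the curve in up to 3 points, so deg p = 3.
Checking where it meets the axes: it crosses the y-axis at the gridline y = 0; it crosses the x-axis at the gridline x = 0.
Solving for integer coefficients yields p as stated.

3*x^2*y + 2*y^3 - 3*x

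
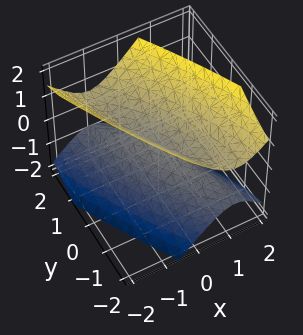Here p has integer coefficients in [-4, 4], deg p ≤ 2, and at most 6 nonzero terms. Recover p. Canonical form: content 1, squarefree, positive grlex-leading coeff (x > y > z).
3*x^2 + 3*x*y + y^2 - 2*z^2

1. The picture has 2 separate pieces. Treating them together as one polynomial.
2. deg p = 2. The shape is more complex than any degree-1 surface.
3. Reading off the gridlines: it crosses the z-axis at the gridline z = 0; it crosses the x-axis at the gridline x = 0; it crosses the y-axis at the gridline y = 0.
4. These observations pin down the coefficients.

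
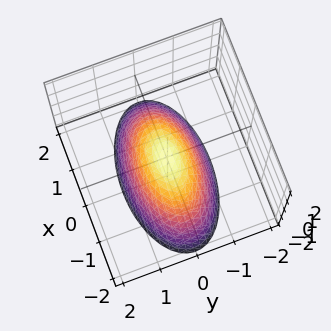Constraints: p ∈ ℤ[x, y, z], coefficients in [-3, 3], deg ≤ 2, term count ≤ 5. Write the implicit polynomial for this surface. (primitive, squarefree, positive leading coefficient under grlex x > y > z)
x^2 + 3*y^2 + 2*z

First, degree: a paraboloid; a quadric, so deg p = 2.
Next, symmetries: mirror symmetry y ↦ −y ⇒ only even powers of y; mirror symmetry x ↦ −x ⇒ only even powers of x.
Next, from the axis intercepts and sections: it meets the x-axis at x = 0 (among the integer gridlines); it meets the z-axis at z = 0 (among the integer gridlines).
Finally, together with the visible shape, these determine p as stated.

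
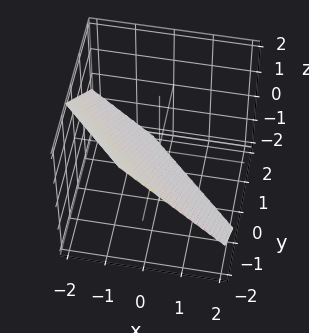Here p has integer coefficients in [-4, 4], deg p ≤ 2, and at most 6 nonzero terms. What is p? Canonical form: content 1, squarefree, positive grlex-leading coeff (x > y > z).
3*x + 3*y + 3*z + 2

First, deg p = 1. Every cross-section is a straight line — this is a plane.
Finally, matching integer coefficients to the picture gives p.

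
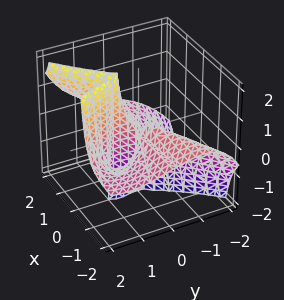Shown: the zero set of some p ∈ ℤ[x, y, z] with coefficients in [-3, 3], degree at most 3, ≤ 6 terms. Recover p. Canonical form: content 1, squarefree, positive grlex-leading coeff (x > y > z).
3*x^2*z - x*y*z - y^3 - 2*x*y + y^2

First, degree: a generic line meets the surface in up to 3 points, so deg p = 3.
Next, reading off the gridlines: it meets the y-axis at y = 1 (among the integer gridlines); the visible z-axis segment lies entirely on the surface.
Finally, matching integer coefficients to the picture gives p. Check: (2, 0, 0) on the x-axis lies on the surface, and p(2, 0, 0) = 0. ✓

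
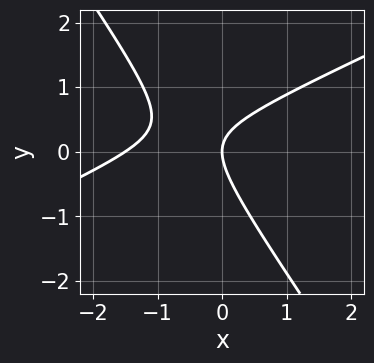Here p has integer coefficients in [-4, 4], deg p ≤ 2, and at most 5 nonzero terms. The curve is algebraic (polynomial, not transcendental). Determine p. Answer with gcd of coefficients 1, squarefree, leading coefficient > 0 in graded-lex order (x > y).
2*x^2 - 3*x*y - 3*y^2 + 3*x

1. The degree is 2 — no degree-1 curve has this shape.
2. Against the integer gridlines: it meets the x-axis at x = 0 (among the integer gridlines); it crosses the y-axis at the gridline y = 0.
3. Solving for integer coefficients yields p as stated.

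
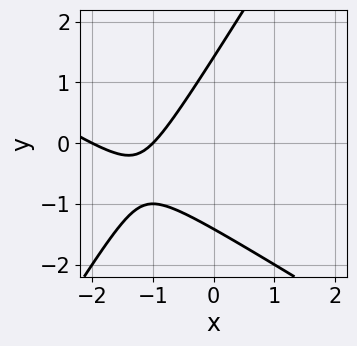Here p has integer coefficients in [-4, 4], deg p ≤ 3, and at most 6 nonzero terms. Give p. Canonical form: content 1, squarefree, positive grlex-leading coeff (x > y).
(a) Degree: a generic line meets the curve in up to 2 points, so deg p = 2.
(b) Checking where it meets the axes: the x-axis gridline crossings are at x ∈ {-2, -1}.
(c) These observations pin down the coefficients.

x^2 + x*y - y^2 + 3*x + 2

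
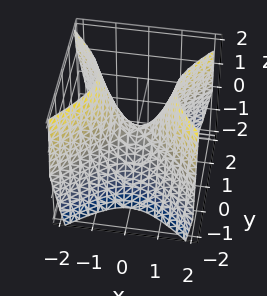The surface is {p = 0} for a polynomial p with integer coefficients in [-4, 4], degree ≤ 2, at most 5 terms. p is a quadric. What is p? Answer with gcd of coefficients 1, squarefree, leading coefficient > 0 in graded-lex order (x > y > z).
deg p = 2. A saddle surface; a quadric.
Symmetries: mirror symmetry x ↦ −x ⇒ only even powers of x; mirror symmetry y ↦ −y ⇒ only even powers of y.
Against the integer gridlines: it crosses the y-axis at the gridline y = 0; it meets the z-axis at z = 0 (among the integer gridlines); one x-axis crossing is at x = 0.
Assembling these constraints gives the stated polynomial.

3*x^2 - 3*y^2 - 2*z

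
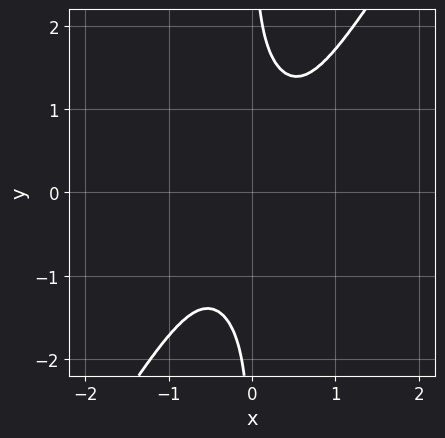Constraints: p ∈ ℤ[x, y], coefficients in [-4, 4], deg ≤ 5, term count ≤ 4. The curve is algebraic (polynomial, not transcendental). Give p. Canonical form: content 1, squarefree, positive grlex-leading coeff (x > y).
First, degree: a generic line meets the curve in up to 4 points, so deg p = 4.
Then, from the visible intercepts: the curve avoids every integer y-axis point in the box; the curve avoids every integer x-axis point in the box.
Finally, together with the visible shape, these determine p as stated.

3*x^4 + 3*x^3*y - 2*x*y^3 + 2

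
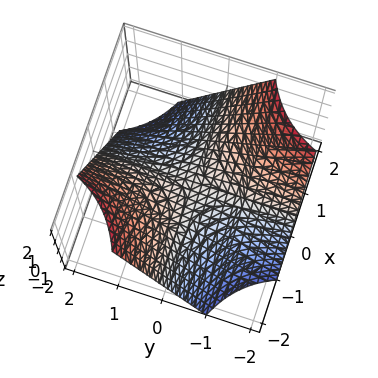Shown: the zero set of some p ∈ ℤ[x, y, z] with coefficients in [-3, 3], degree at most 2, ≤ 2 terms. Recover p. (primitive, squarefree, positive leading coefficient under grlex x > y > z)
x*y + z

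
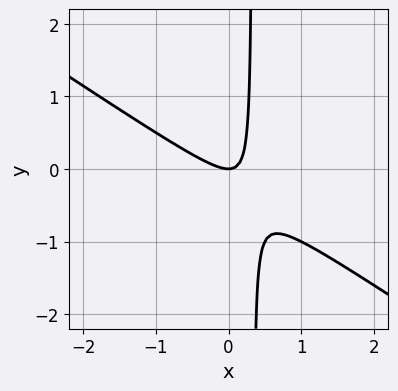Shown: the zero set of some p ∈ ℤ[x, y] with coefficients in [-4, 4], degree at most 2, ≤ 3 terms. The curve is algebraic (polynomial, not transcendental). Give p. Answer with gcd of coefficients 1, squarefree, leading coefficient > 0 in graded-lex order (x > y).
2*x^2 + 3*x*y - y

1. The degree is 2 — no degree-1 curve has this shape.
2. From the visible intercepts: it meets the y-axis at y = 0 (among the integer gridlines); it crosses the x-axis at the gridline x = 0.
3. Matching integer coefficients to the picture gives p.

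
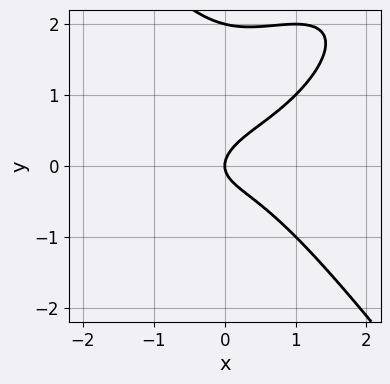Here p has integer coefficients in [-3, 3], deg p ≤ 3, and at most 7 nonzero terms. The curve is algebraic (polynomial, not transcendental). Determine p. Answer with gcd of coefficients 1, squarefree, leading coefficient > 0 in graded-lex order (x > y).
x^3 - x^2*y + y^3 - 2*y^2 + x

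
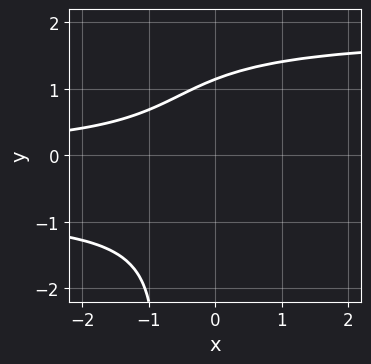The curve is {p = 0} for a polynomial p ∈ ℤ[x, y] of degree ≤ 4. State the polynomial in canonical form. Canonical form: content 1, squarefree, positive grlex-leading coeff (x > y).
2*x*y^3 - 2*x*y^2 + 2*y^3 - 3*x*y - 3

(a) The degree is 4 — no degree-3 curve has this shape.
(b) Observable constraints: no x-intercept at any integer in the box.
(c) Assembling these constraints gives the stated polynomial.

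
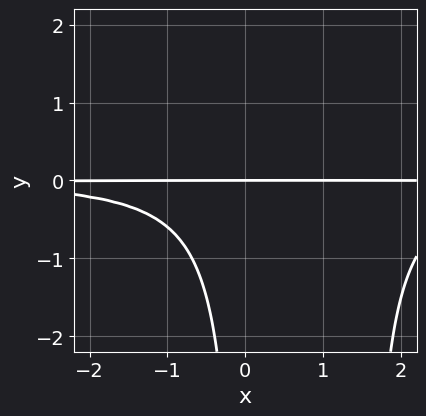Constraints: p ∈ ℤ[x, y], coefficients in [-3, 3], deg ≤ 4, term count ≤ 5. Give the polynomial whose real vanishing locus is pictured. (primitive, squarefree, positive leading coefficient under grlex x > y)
2*x^2*y^2 - 3*x*y^2 + 3*y

First, the degree is 4 — a generic line meets the curve in up to 4 points.
Then, reading off the gridlines: it meets the y-axis at y = 0 (among the integer gridlines); the visible x-axis segment lies entirely on the curve.
Finally, assembling these constraints gives the stated polynomial.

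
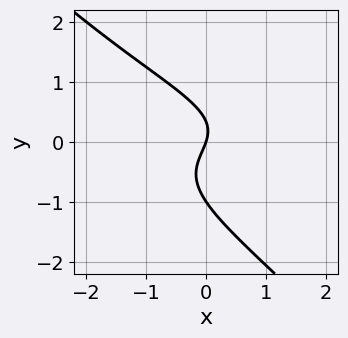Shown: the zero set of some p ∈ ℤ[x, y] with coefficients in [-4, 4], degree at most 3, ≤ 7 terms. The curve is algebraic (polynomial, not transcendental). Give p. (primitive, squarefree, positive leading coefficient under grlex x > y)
First, degree: the shape is more complex than any degree-2 curve, so deg p = 3.
Next, from the visible intercepts: one x-axis crossing is at x = 0; the y-axis gridline crossings are at y ∈ {-1, 0}.
Finally, assembling these constraints gives the stated polynomial.

3*x*y^2 + 3*y^3 + 2*y^2 + 3*x - y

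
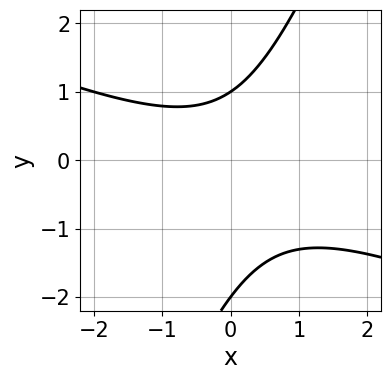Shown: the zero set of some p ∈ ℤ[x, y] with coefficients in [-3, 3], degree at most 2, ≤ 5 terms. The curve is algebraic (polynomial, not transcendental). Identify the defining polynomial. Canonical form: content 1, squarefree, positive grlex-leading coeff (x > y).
x^2 + 2*x*y - y^2 - y + 2

First, deg p = 2. No degree-1 curve has this shape.
Then, checking where it meets the axes: no x-intercept at any integer in the box; the y-axis gridline crossings are at y ∈ {-2, 1}.
Finally, the integer polynomial consistent with all of this is the stated p.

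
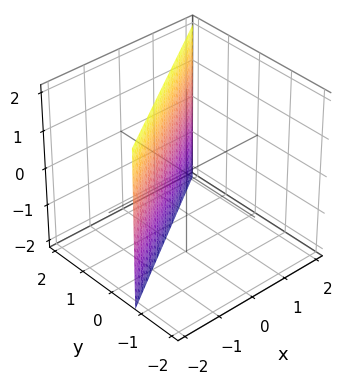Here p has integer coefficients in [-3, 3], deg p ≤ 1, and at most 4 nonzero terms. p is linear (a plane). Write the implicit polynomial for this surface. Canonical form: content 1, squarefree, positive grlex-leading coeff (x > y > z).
(a) The degree is 1 — the surface is flat (a plane).
(b) Against the integer gridlines: it misses every integer gridline on the z-axis; it crosses the x-axis at the gridline x = -1.
(c) Solving for integer coefficients yields p as stated.

2*x - 3*y + 2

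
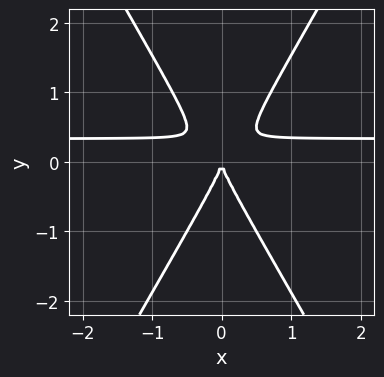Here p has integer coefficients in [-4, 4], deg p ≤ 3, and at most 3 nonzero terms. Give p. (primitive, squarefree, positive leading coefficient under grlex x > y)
3*x^2*y - y^3 - x^2

Degree: a generic line meets the curve in up to 3 points, so deg p = 3.
Symmetries: mirror symmetry x ↦ −x ⇒ only even powers of x.
From the axis intercepts and sections: it meets the x-axis at x = 0 (among the integer gridlines); one y-axis crossing is at y = 0.
Together with the visible shape, these determine p as stated.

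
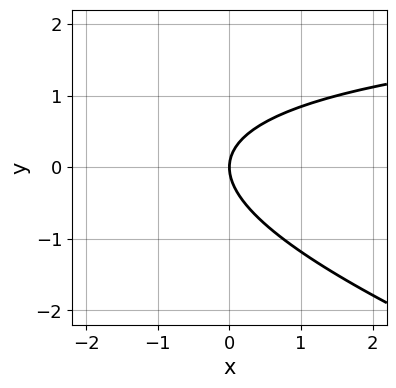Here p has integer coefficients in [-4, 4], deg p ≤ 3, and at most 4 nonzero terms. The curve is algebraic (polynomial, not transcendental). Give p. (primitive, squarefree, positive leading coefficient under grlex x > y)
1. deg p = 2. A generic line meets the curve in up to 2 points.
2. From the visible intercepts: it crosses the x-axis at the gridline x = 0; it crosses the y-axis at the gridline y = 0.
3. These observations pin down the coefficients.

x*y + 3*y^2 - 3*x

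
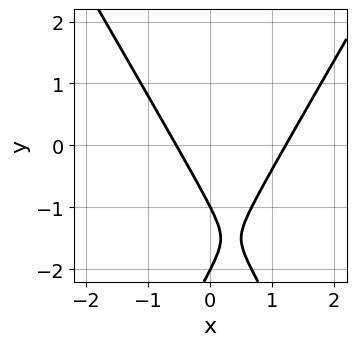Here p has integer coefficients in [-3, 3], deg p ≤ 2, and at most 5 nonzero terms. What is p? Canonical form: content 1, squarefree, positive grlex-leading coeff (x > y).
1. Degree: a generic line meets the curve in up to 2 points, so deg p = 2.
2. Against the integer gridlines: the y-axis gridline crossings are at y ∈ {-2, -1}.
3. Putting this together gives p.

3*x^2 - y^2 - 2*x - 3*y - 2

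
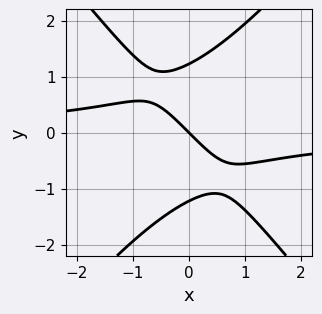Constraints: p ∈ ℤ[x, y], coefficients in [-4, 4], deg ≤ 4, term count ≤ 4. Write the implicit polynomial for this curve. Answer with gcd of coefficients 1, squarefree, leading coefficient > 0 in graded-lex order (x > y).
3*x^2*y - 2*y^3 + 3*x + 3*y

Degree: the shape is more complex than any degree-2 curve, so deg p = 3.
From the visible intercepts: one y-axis crossing is at y = 0; it meets the x-axis at x = 0 (among the integer gridlines).
Fitting integer coefficients to these (and the overall shape) gives p.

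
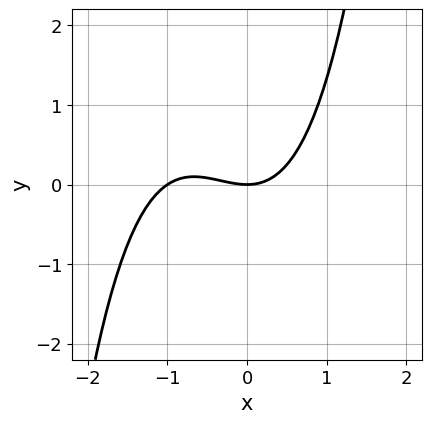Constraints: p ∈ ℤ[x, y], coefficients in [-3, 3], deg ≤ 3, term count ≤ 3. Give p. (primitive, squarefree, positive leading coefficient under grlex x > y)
1. deg p = 3. A generic line meets the curve in up to 3 points.
2. Observable constraints: among the integer gridlines, it crosses the x-axis at x ∈ {-1, 0}; one y-axis crossing is at y = 0.
3. Fitting integer coefficients to these (and the overall shape) gives p.

2*x^3 + 2*x^2 - 3*y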